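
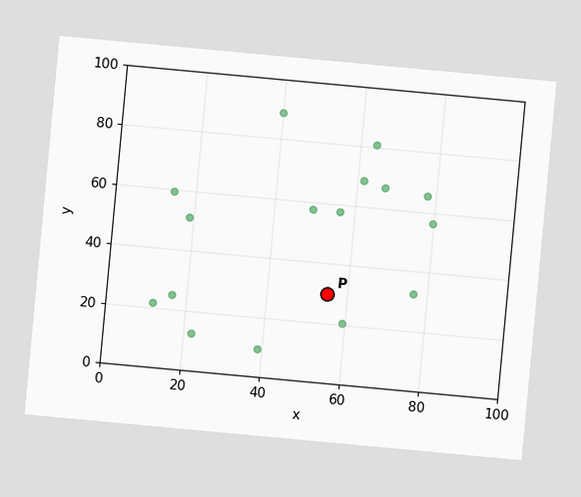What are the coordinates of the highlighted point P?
(55, 30)

The chart is tilted about 5° clockwise. Following the gridlines from P to each axis, P sits at (55, 30).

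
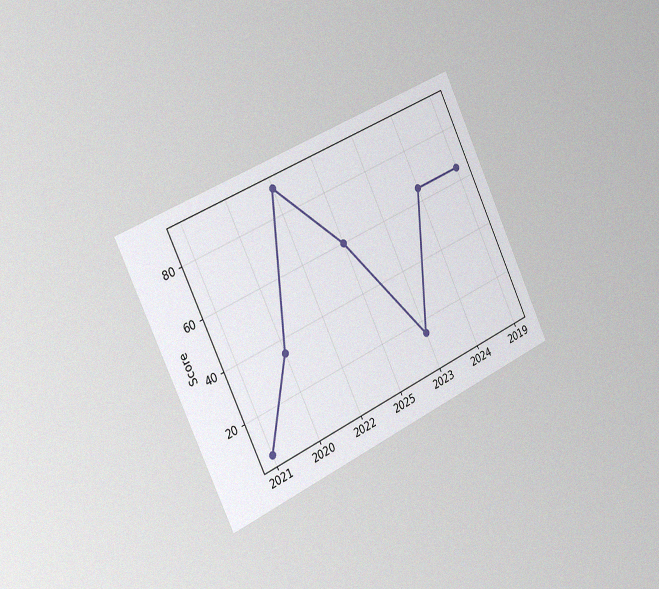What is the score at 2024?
65

The chart is tilted about 26° counter-clockwise and viewed slightly from the left, with some photo noise. At 2024, the line is at 65.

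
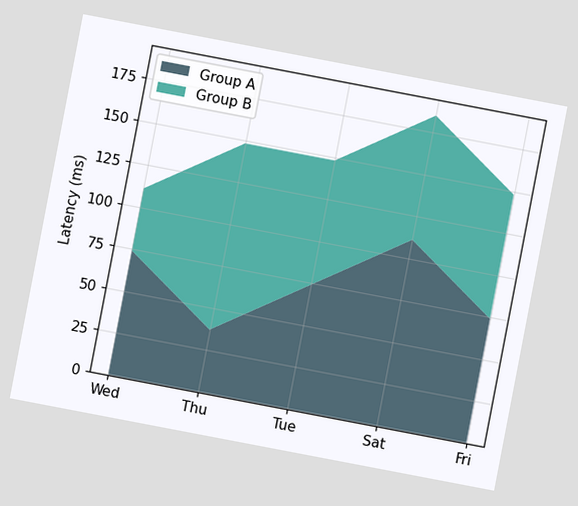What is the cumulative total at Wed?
111ms

The chart is tilted about 11° clockwise. The stacked total at Wed reaches 111ms.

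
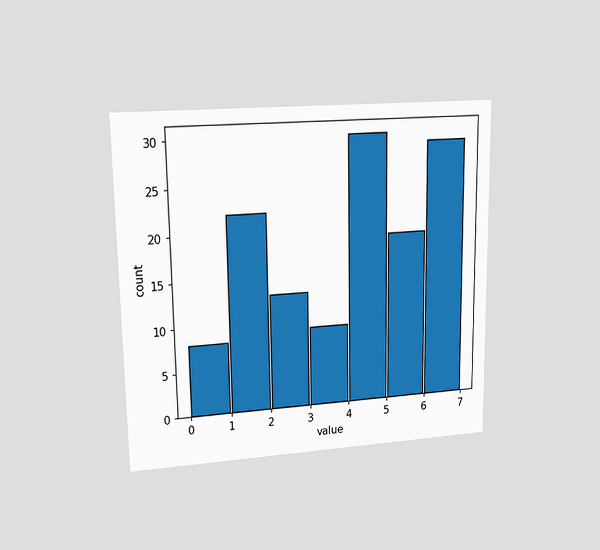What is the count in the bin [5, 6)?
The chart is viewed at a slight angle. The [5, 6) bin has height 19.

19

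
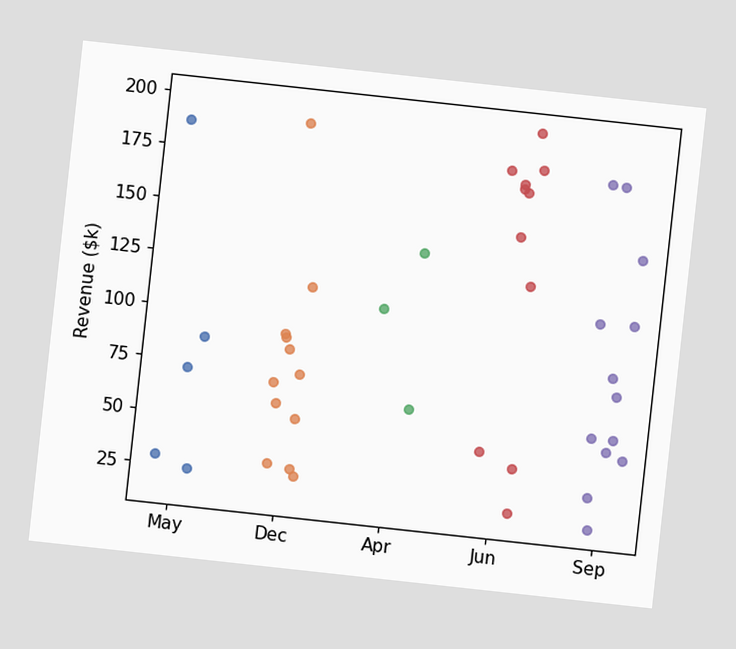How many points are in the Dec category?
The chart is tilted about 6° clockwise. Counting the markers in the Dec column gives 12.

12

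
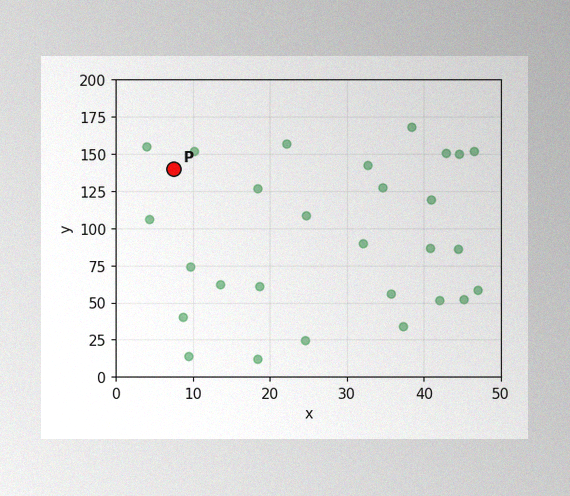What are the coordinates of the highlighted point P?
The image has some photo noise and uneven lighting. Following the gridlines from P to each axis, P sits at (7.5, 140).

(7.5, 140)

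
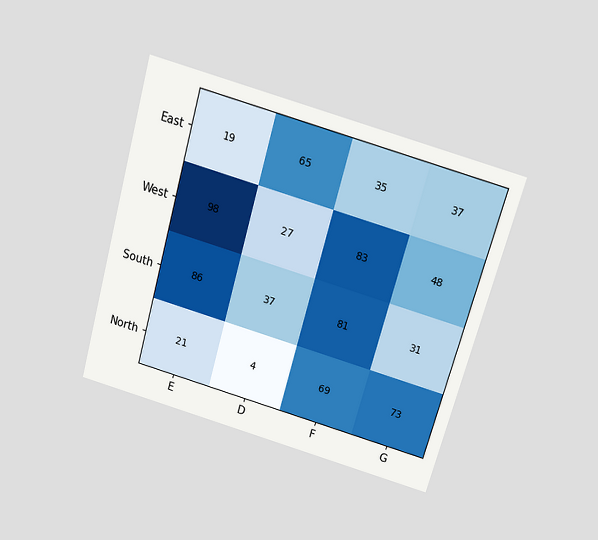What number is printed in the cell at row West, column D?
The chart is tilted about 16° clockwise and viewed slightly from above. The (West, D) cell reads 27.

27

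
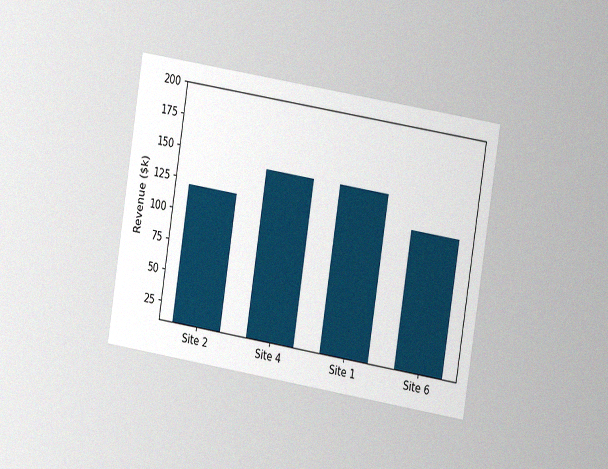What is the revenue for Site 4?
The chart is tilted about 9° clockwise and viewed slightly from the right, with some photo noise. Reading along the chart's y-axis, the Site 4 bar reaches $144k.

$144k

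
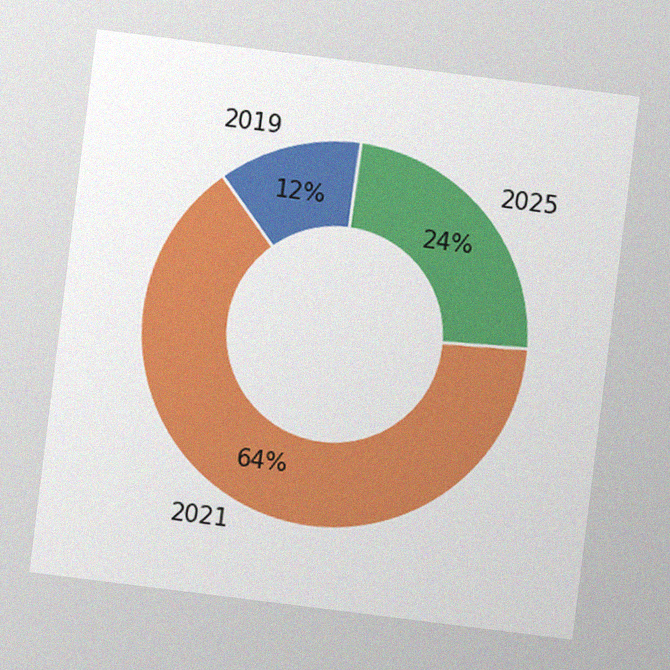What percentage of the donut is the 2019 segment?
The chart is tilted about 7° clockwise, with some photo noise. The 2019 segment takes up 12% of the ring.

12%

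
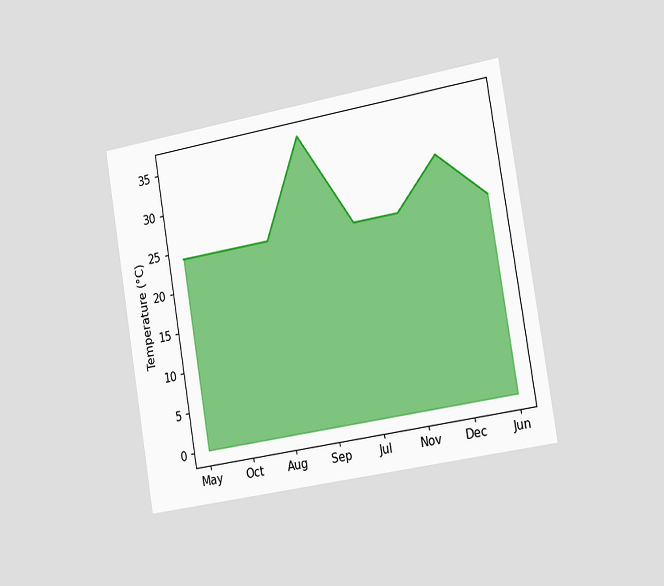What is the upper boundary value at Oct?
The chart is tilted about 9° counter-clockwise and viewed slightly from the right. At Oct the upper boundary is at 24°C.

24°C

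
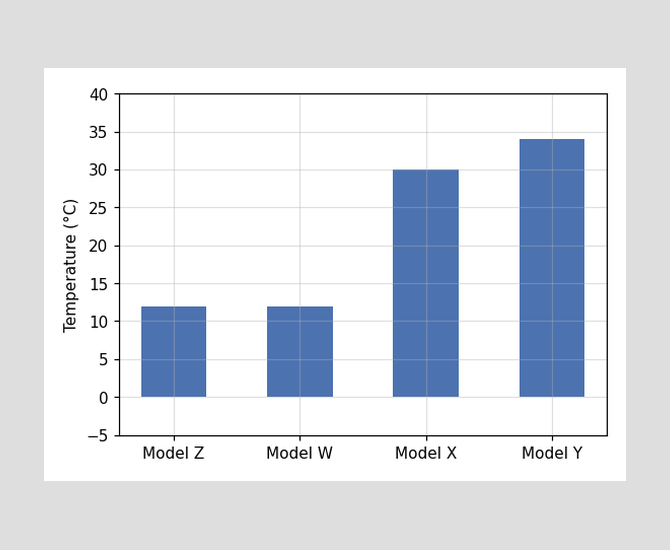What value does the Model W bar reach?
Reading along the chart's y-axis, the Model W bar reaches 12°C.

12°C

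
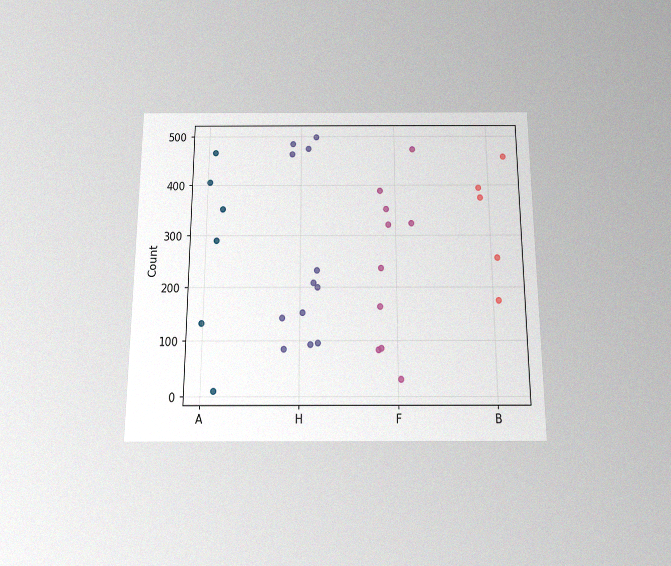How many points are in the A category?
6

The chart is viewed slightly from below, with some photo noise. Counting the markers in the A column gives 6.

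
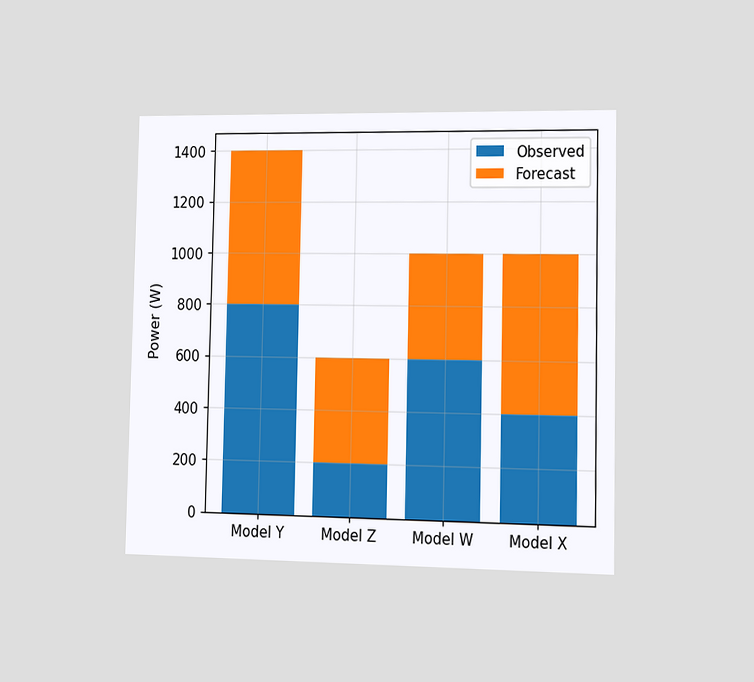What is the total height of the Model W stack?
1000W

The chart is viewed slightly from the right. The Model W stack's top reaches 1000W on the y-axis.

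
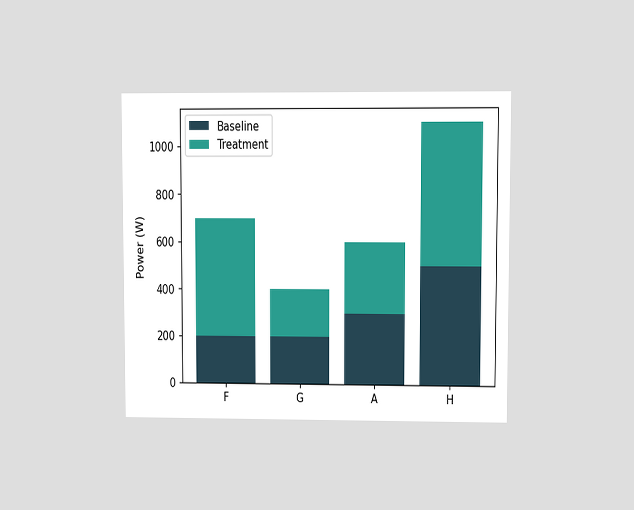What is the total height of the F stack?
700W

The chart is viewed at a slight angle. The F stack's top reaches 700W on the y-axis.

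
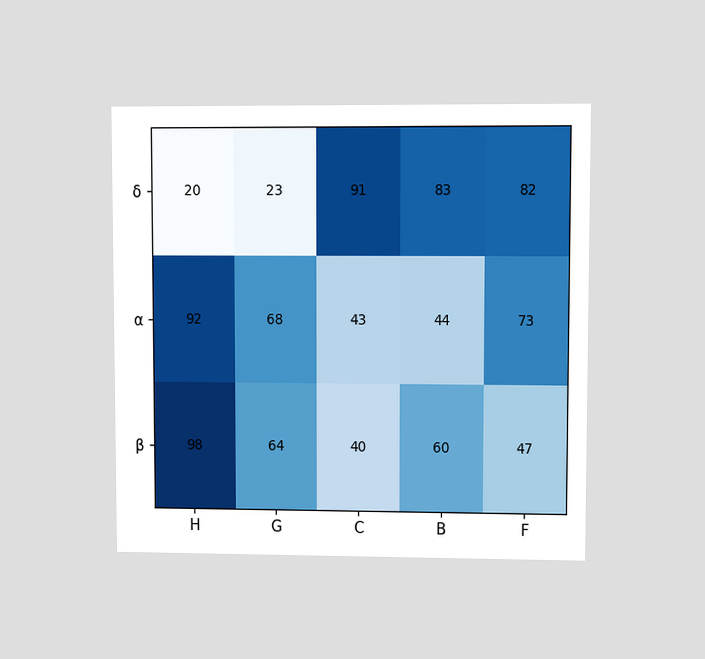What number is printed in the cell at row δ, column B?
83

The chart is viewed at a slight angle. The (δ, B) cell reads 83.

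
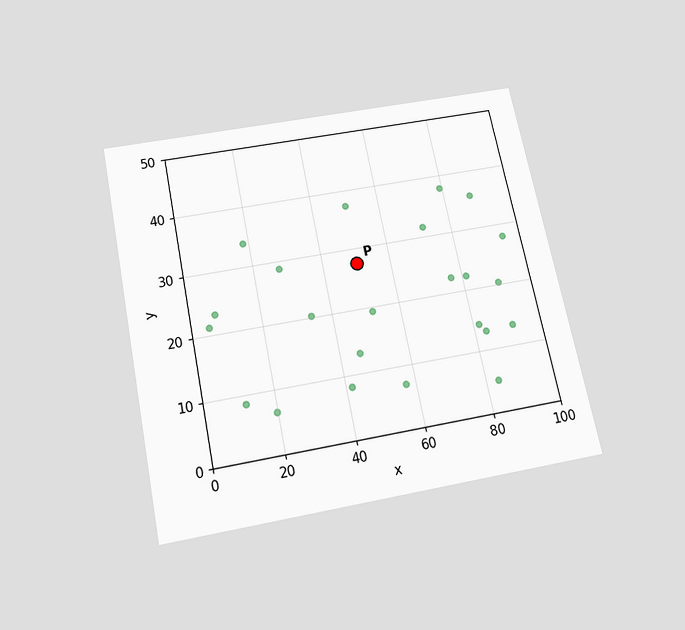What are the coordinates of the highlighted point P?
The chart is tilted about 12° counter-clockwise and viewed slightly from below. Following the gridlines from P to each axis, P sits at (50, 27.5).

(50, 27.5)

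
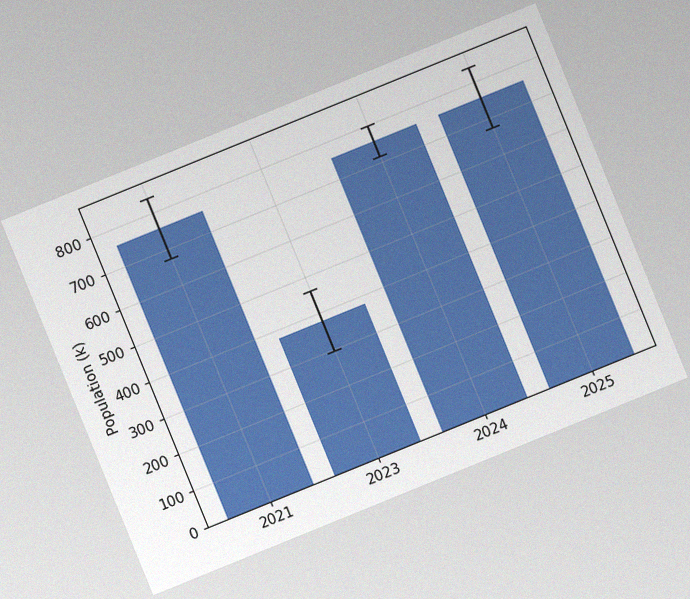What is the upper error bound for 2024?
798k

The chart is tilted about 22° counter-clockwise, with some photo noise. The 2024 bar's upper whisker reaches 798k.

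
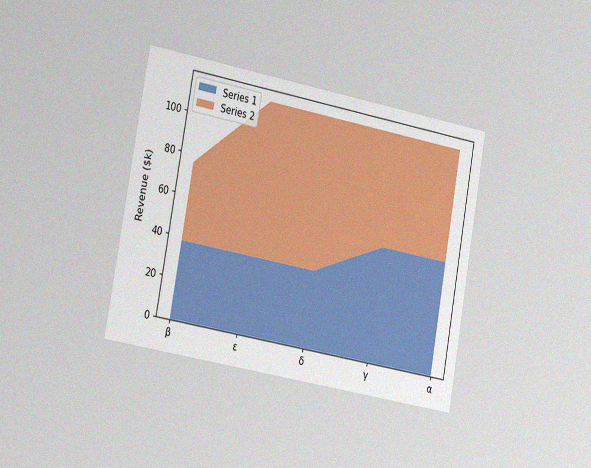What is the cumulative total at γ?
The chart is tilted about 10° clockwise and viewed slightly from the left, with some photo noise. The stacked total at γ reaches $114k.

$114k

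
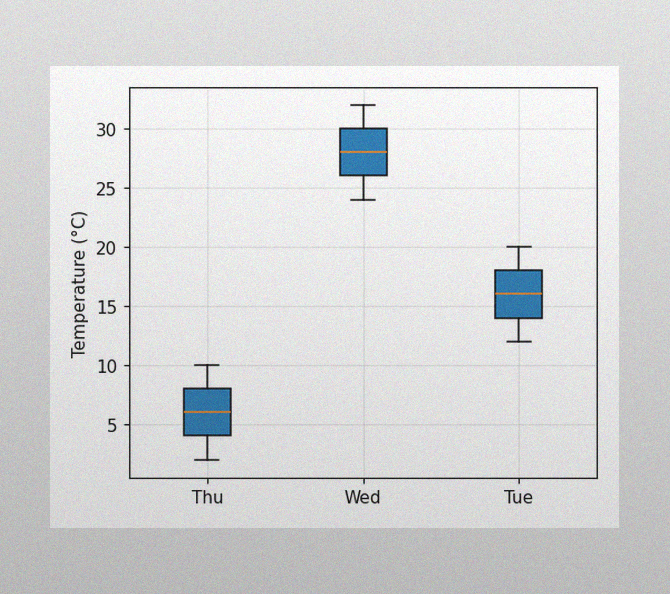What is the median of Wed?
The image has some photo noise and uneven lighting. The median line in the Wed box sits at 28°C.

28°C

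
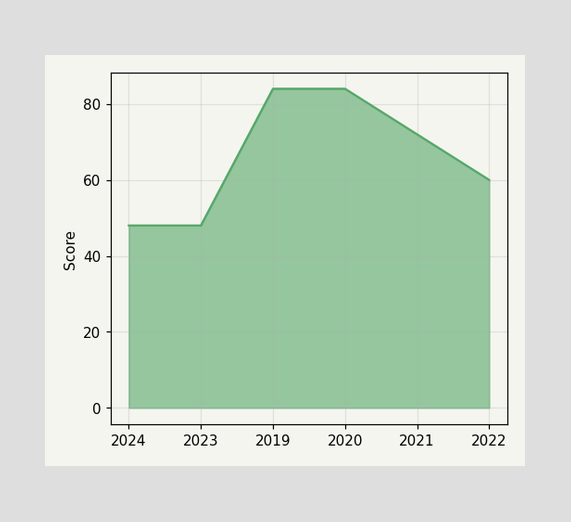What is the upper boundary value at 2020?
84

At 2020 the upper boundary is at 84.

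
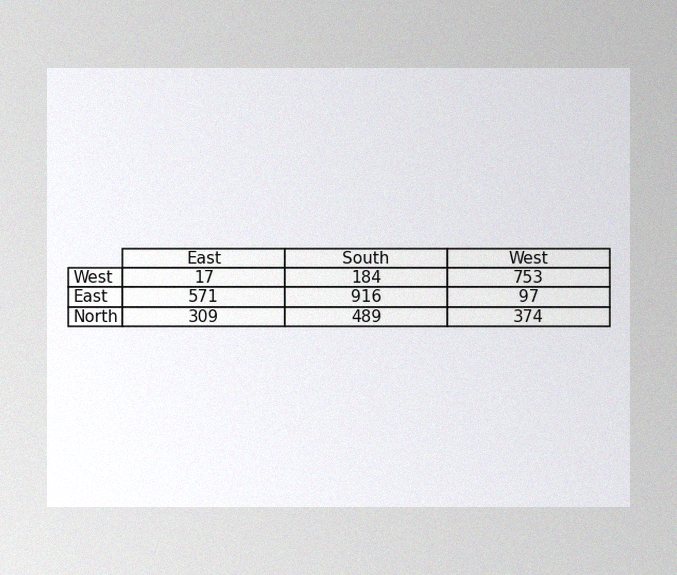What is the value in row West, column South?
184

The image has some photo noise and uneven lighting. The (West, South) cell reads 184.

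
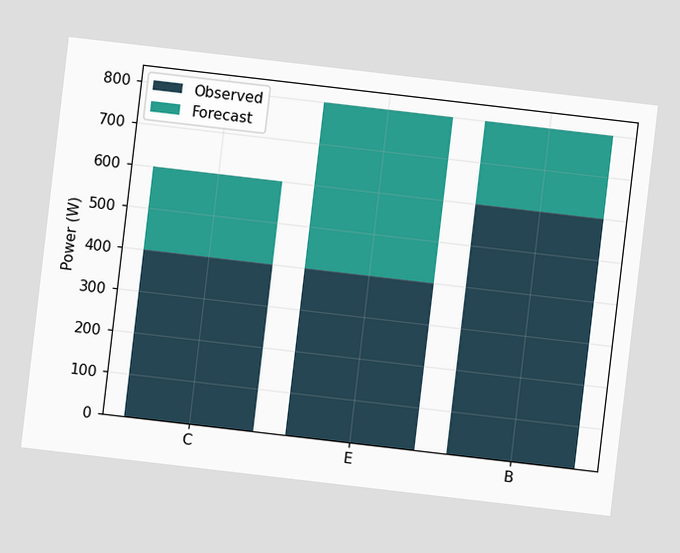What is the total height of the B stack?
The chart is tilted about 7° clockwise. The B stack's top reaches 800W on the y-axis.

800W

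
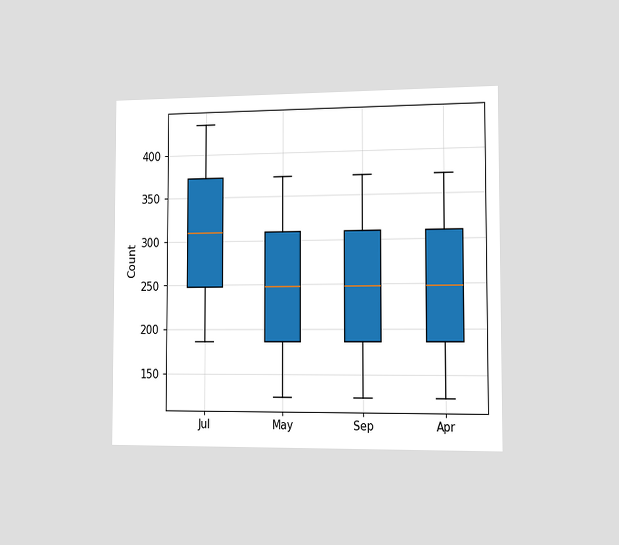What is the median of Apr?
The chart is viewed slightly from the right. The median line in the Apr box sits at 248.

248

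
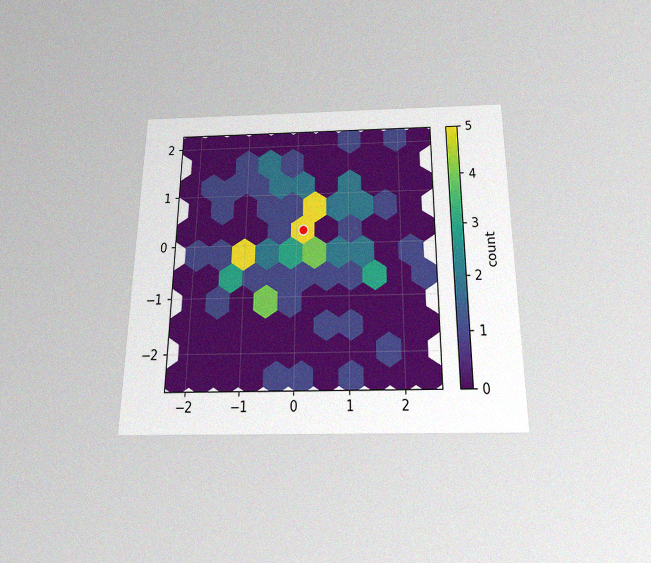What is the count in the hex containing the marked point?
5

The chart is viewed slightly from below, with some photo noise. The marked hex reads 5 on the colorbar.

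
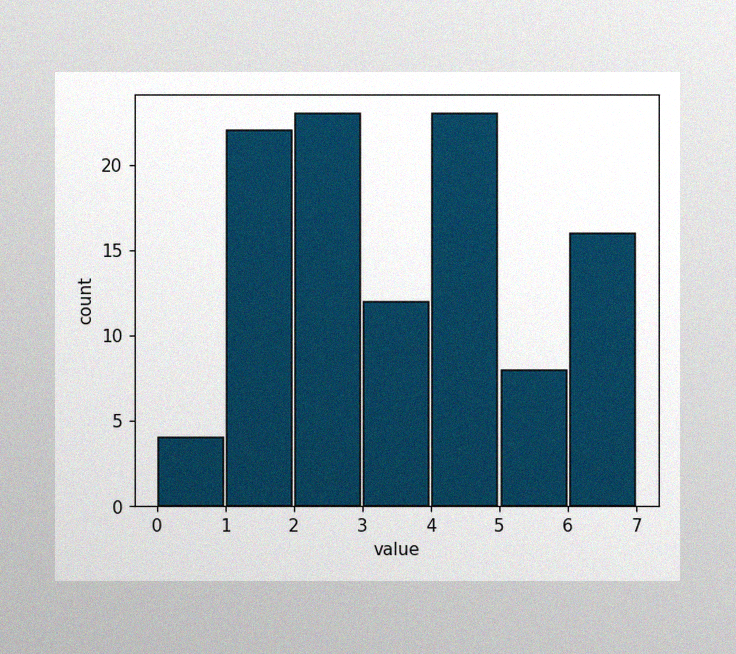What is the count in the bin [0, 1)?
The image has some photo noise and uneven lighting. The [0, 1) bin has height 4.

4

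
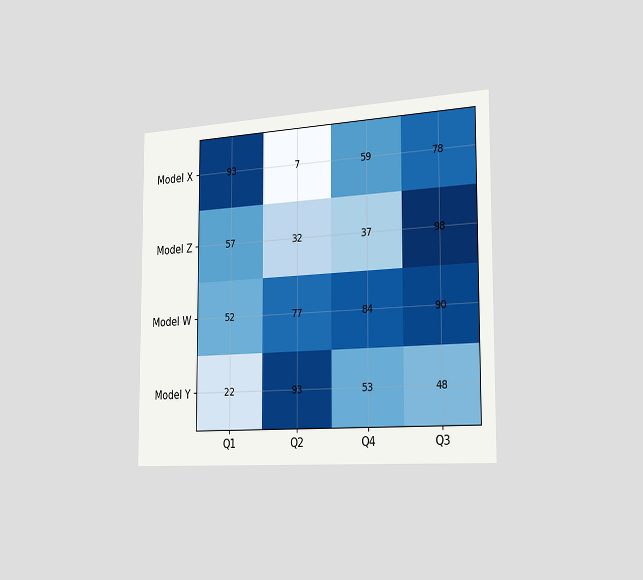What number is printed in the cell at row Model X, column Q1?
The chart is viewed slightly from the right. The (Model X, Q1) cell reads 93.

93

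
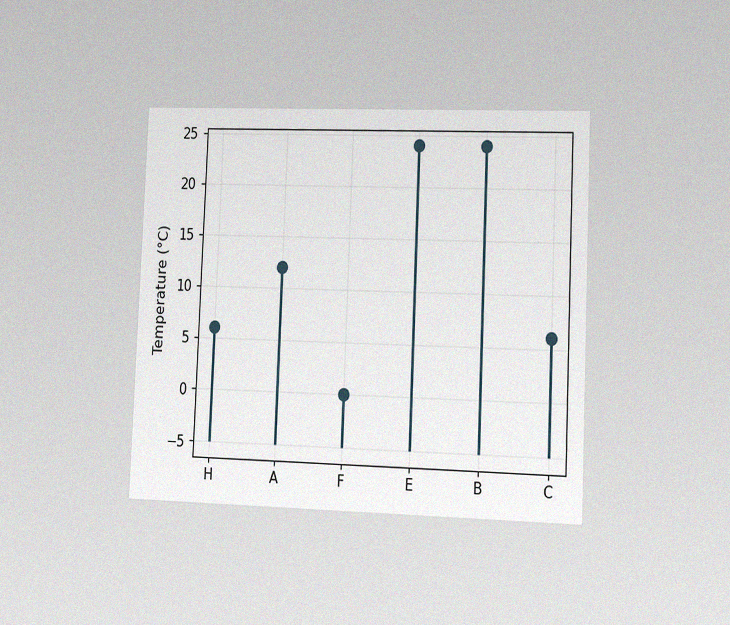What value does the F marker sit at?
0°C

The chart is tilted about 2° clockwise and viewed slightly from the right, with some photo noise. The F marker sits at 0°C.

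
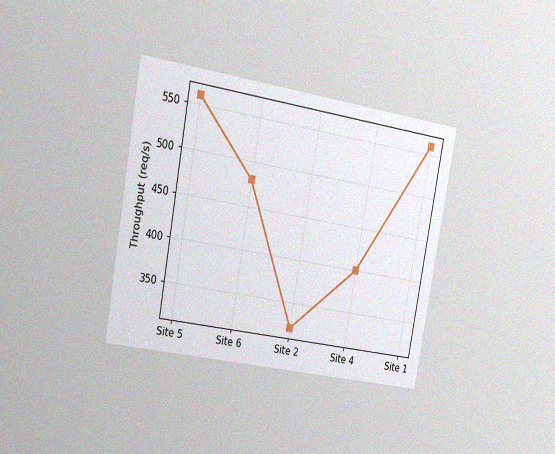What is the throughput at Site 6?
480req/s

The chart is tilted about 10° clockwise and viewed slightly from the left, with some photo noise. At Site 6, the line is at 480req/s.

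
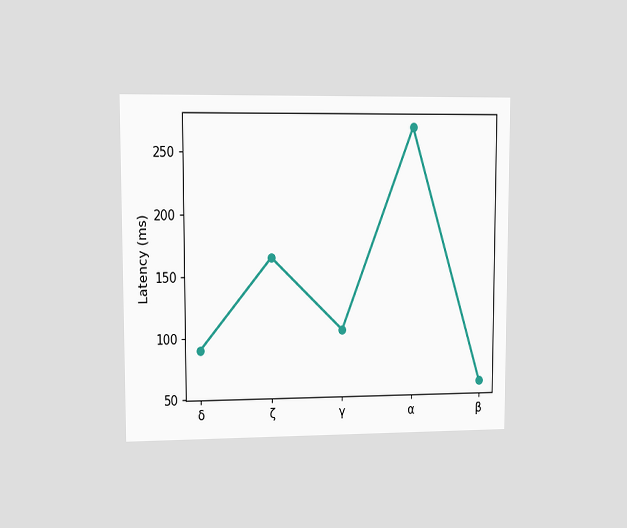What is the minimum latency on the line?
60ms

The chart is viewed at a slight angle. The lowest point is at β, and reading across to the y-axis gives 60ms.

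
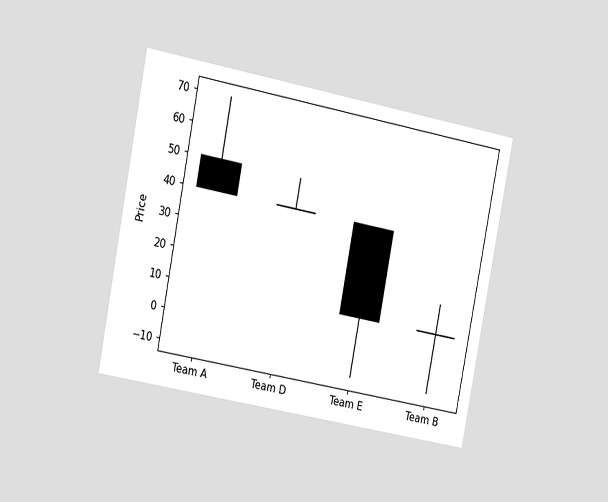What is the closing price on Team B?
The chart is tilted about 11° clockwise and viewed slightly from the left. The Team B candle closes at 10.

10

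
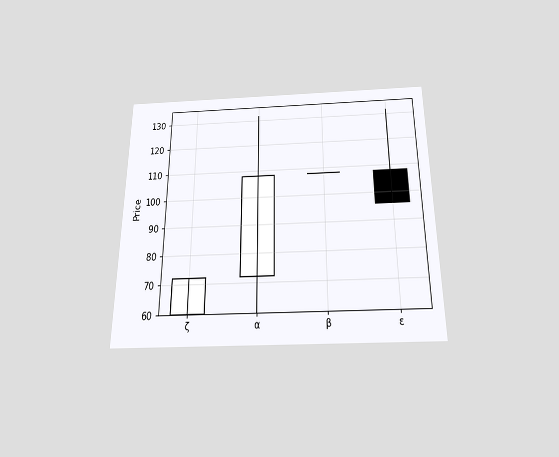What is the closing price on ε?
The chart is viewed slightly from below. The ε candle closes at 96.

96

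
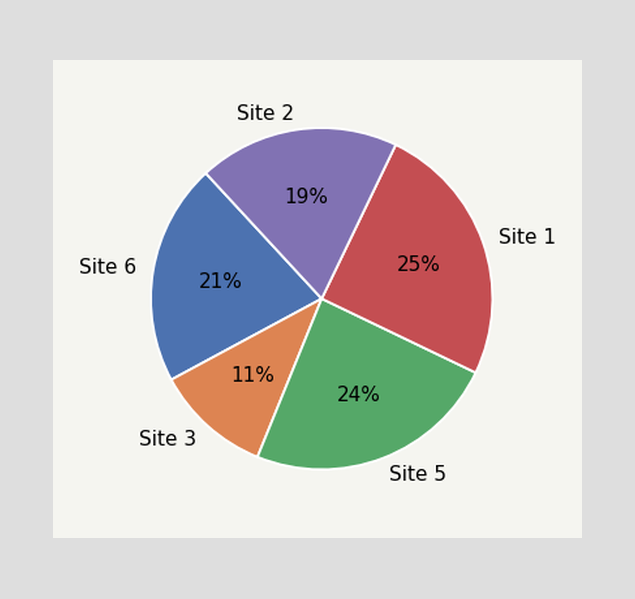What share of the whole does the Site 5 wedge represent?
The Site 5 slice takes up 24% of the pie.

24%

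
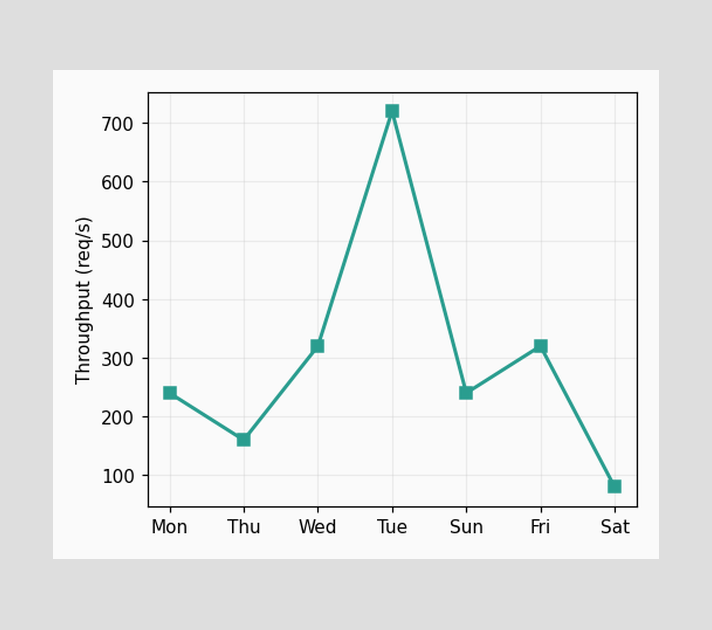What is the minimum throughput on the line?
The lowest point is at Sat, and reading across to the y-axis gives 80req/s.

80req/s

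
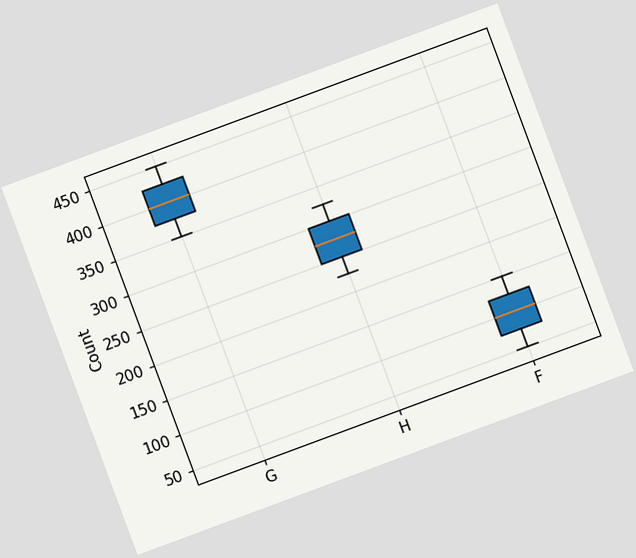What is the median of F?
100

The chart is tilted about 20° counter-clockwise. The median line in the F box sits at 100.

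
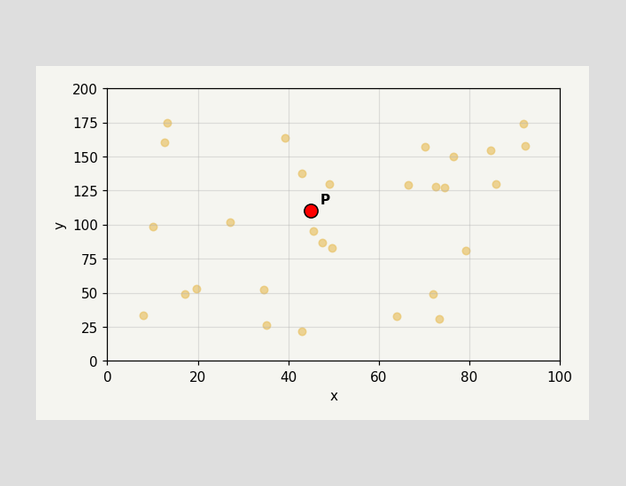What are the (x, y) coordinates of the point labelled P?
Following the gridlines from P to each axis, P sits at (45, 110).

(45, 110)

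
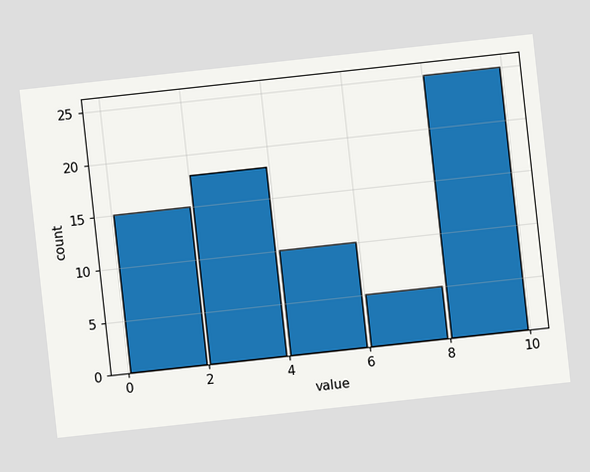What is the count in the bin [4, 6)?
10

The chart is tilted about 6° counter-clockwise. The [4, 6) bin has height 10.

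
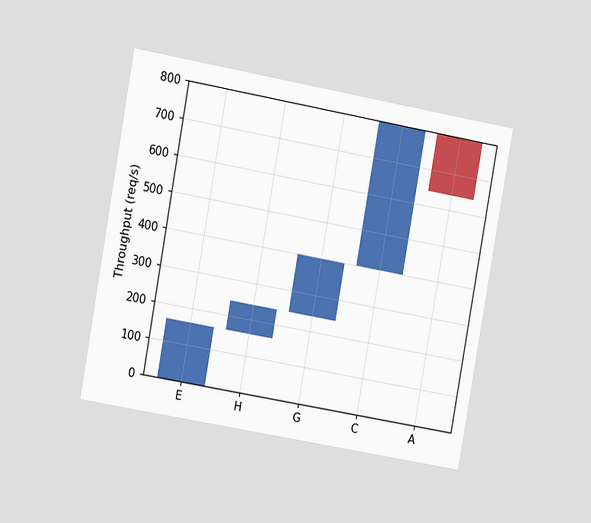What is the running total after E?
The chart is tilted about 10° clockwise and viewed slightly from the left. After E the running total reaches 160req/s.

160req/s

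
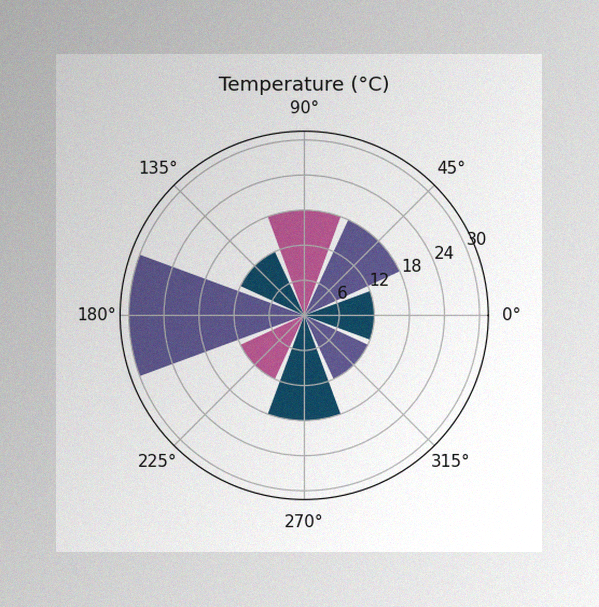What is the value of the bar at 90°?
18°C

The image has some photo noise and uneven lighting. The bar at 90° reaches 18°C on the radial axis.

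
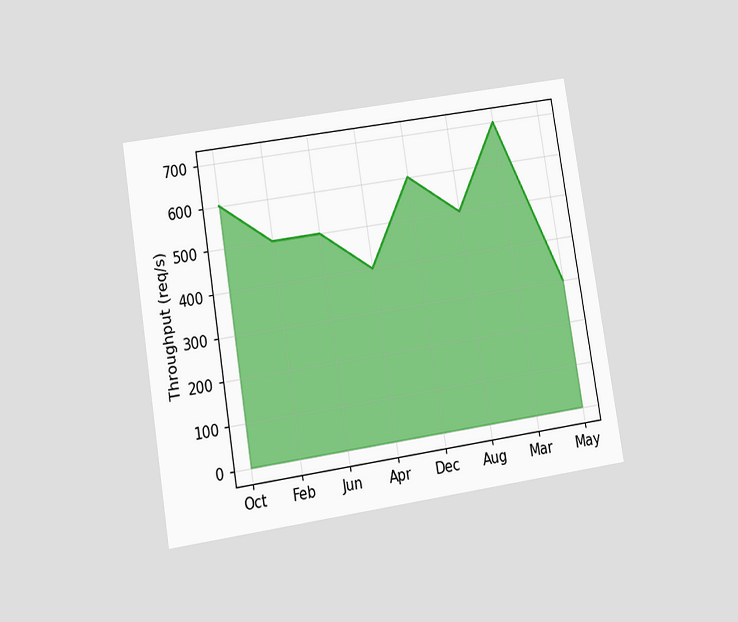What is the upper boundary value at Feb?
The chart is tilted about 9° counter-clockwise and viewed at a slight angle. At Feb the upper boundary is at 500req/s.

500req/s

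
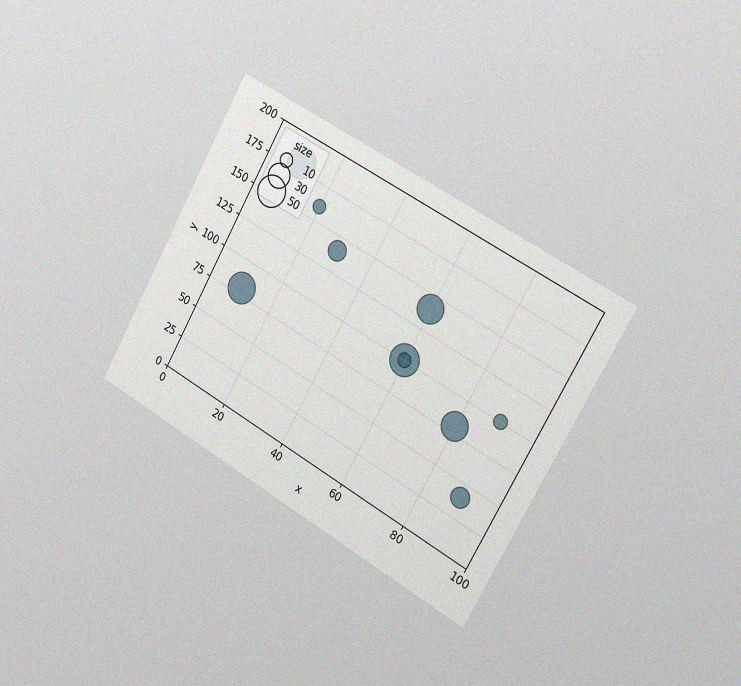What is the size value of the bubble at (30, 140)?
20

The chart is tilted about 29° clockwise and viewed slightly from the right, with some photo noise. Matching the bubble at (30, 140) against the size legend gives 20.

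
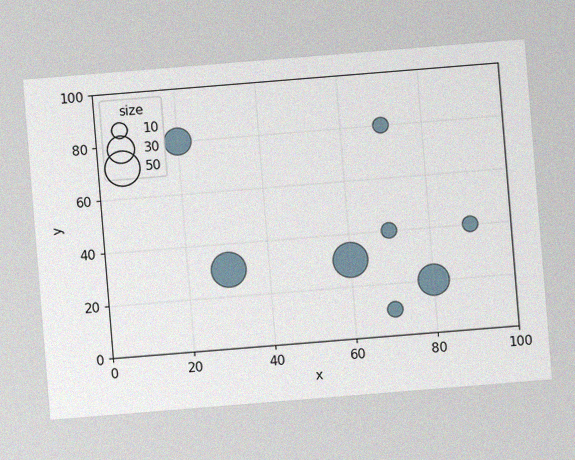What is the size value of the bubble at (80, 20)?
The chart is tilted about 5° counter-clockwise, with some photo noise. Matching the bubble at (80, 20) against the size legend gives 40.

40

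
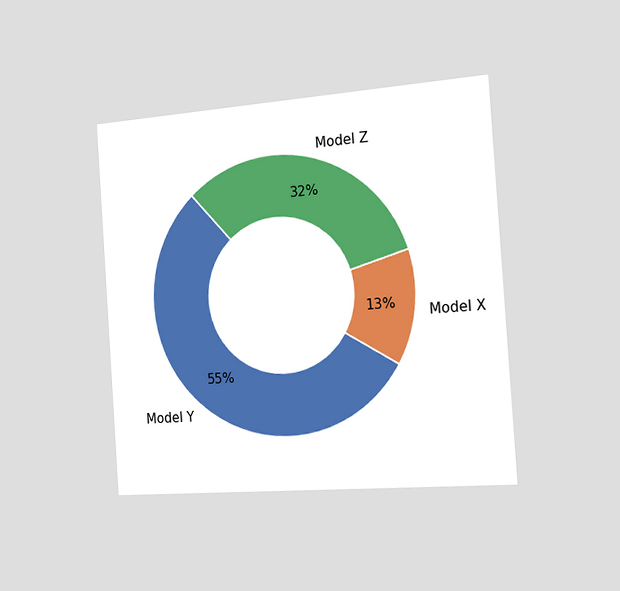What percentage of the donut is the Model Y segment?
55%

The chart is tilted about 4° counter-clockwise and viewed slightly from the right. The Model Y segment takes up 55% of the ring.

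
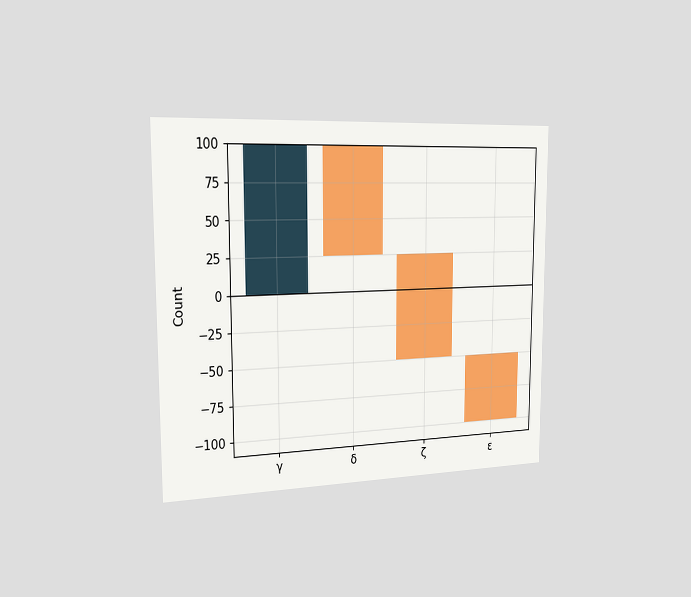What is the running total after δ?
The chart is viewed slightly from the left. After δ the running total reaches 25.

25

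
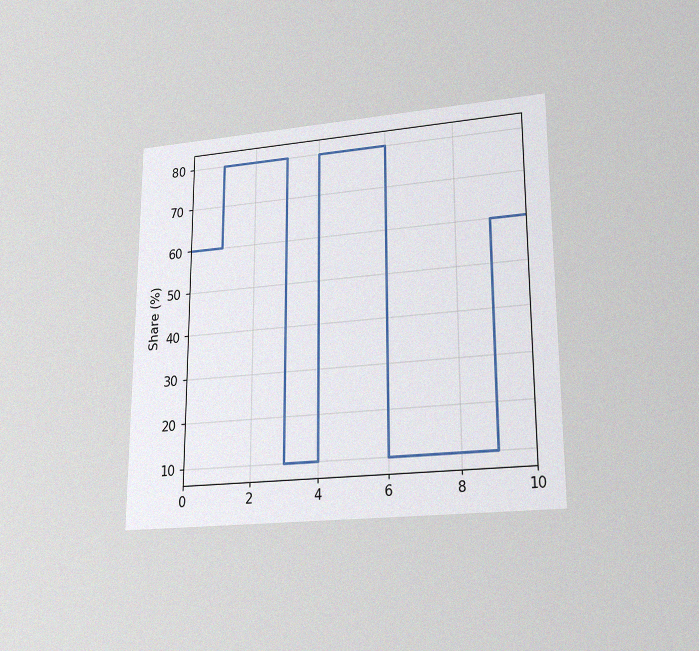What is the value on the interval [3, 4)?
The chart is viewed at a slight angle, with some photo noise. On [3, 4) the step sits at 10%.

10%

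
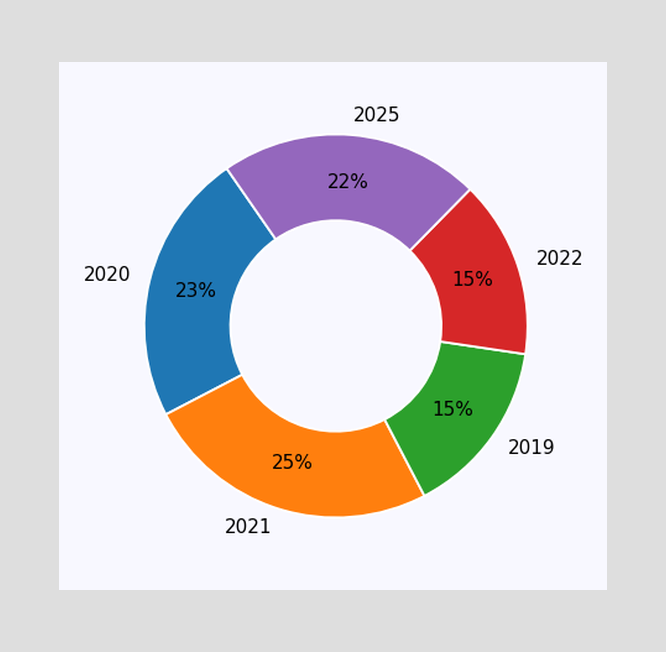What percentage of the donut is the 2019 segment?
The 2019 segment takes up 15% of the ring.

15%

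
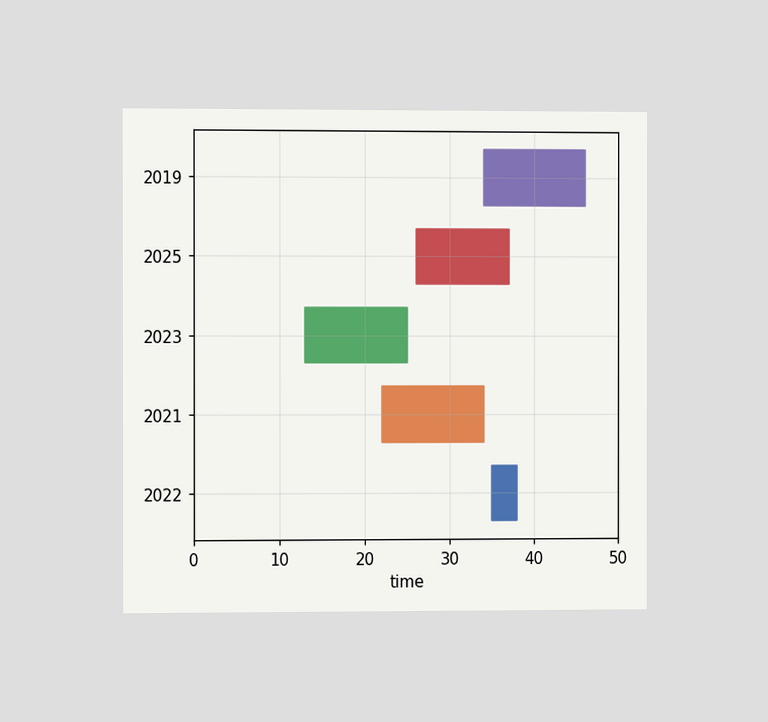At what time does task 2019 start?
34

The chart is viewed at a slight angle. The 2019 bar begins at t=34.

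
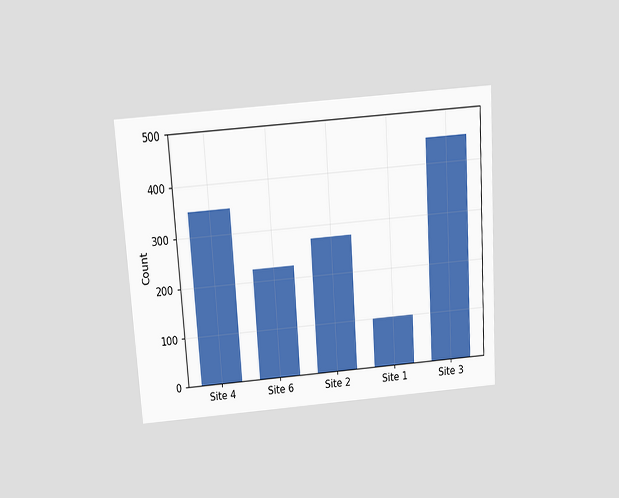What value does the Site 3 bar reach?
450

The chart is tilted about 4° counter-clockwise and viewed slightly from above. Reading along the chart's y-axis, the Site 3 bar reaches 450.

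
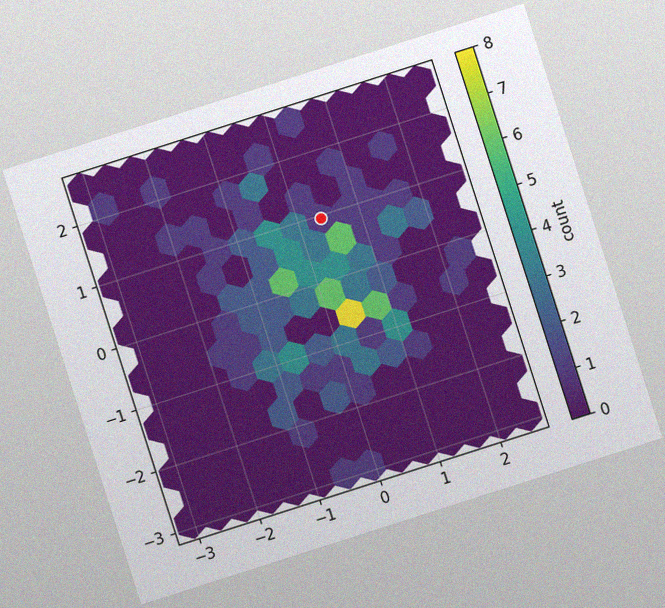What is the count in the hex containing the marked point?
1

The chart is tilted about 18° counter-clockwise, with some photo noise. The marked hex reads 1 on the colorbar.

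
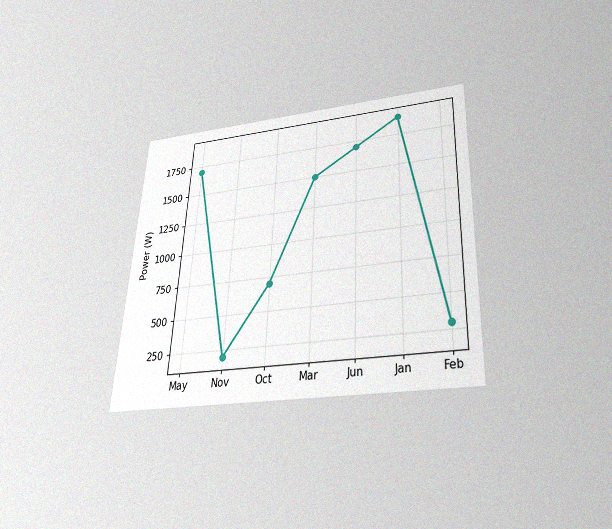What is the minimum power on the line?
200W

The chart is tilted about 3° clockwise and viewed slightly from below, with some photo noise. The lowest point is at Nov, and reading across to the y-axis gives 200W.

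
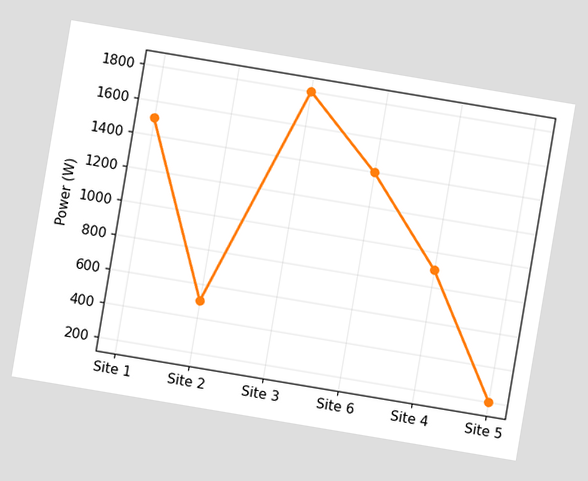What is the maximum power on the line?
The chart is tilted about 10° clockwise. The highest point is at Site 3, and reading across to the y-axis gives 1800W.

1800W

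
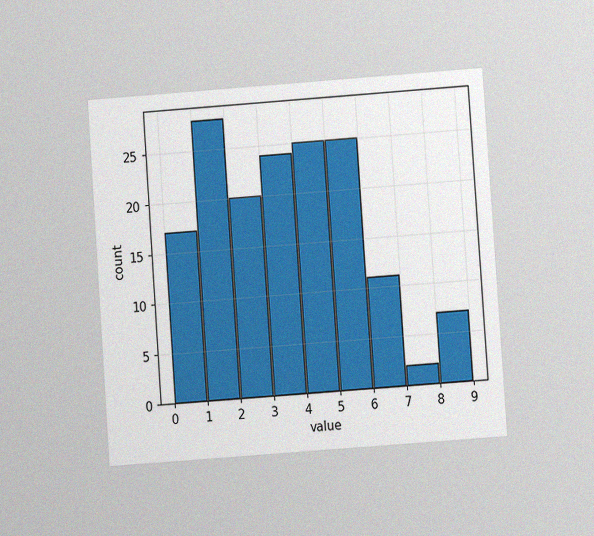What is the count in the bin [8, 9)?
The chart is tilted about 4° counter-clockwise and viewed at a slight angle, with some photo noise. The [8, 9) bin has height 7.

7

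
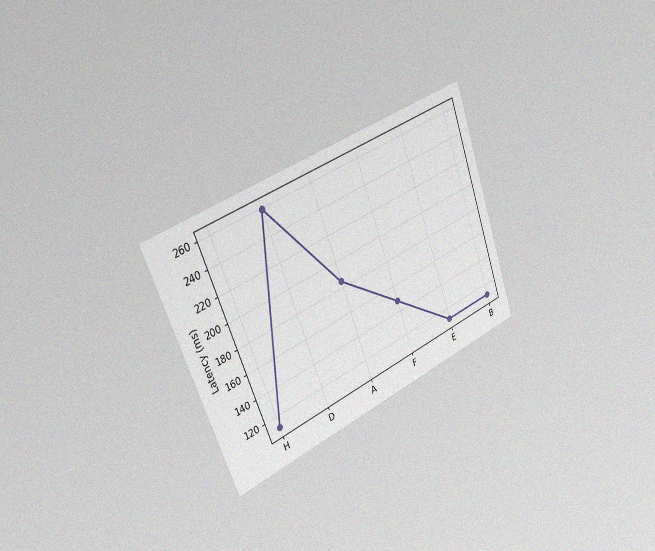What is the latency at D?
259ms

The chart is tilted about 21° counter-clockwise and viewed slightly from the left, with some photo noise. At D, the line is at 259ms.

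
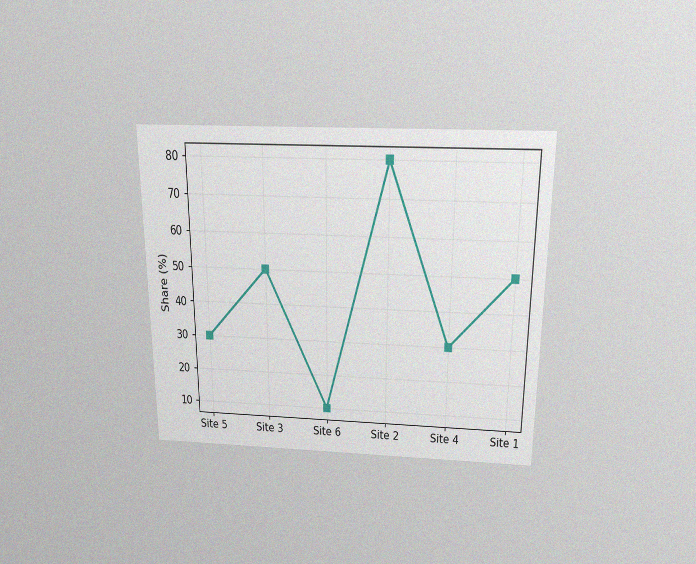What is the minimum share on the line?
10%

The chart is viewed slightly from above, with some photo noise. The lowest point is at Site 6, and reading across to the y-axis gives 10%.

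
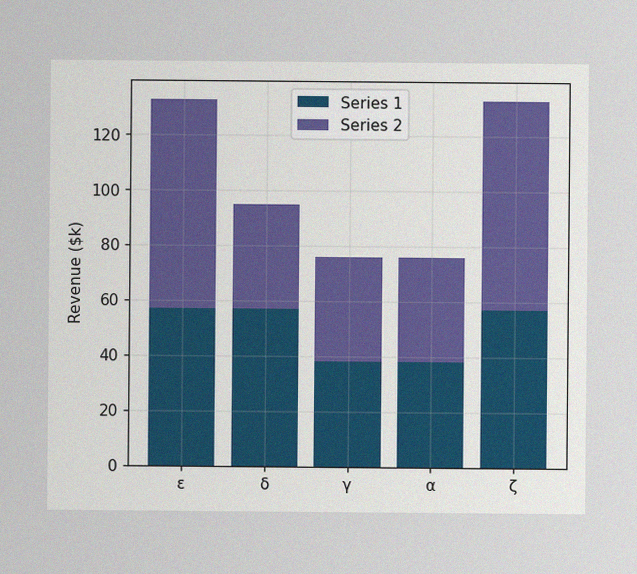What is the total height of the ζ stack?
$133k

The image has some photo noise and uneven lighting. The ζ stack's top reaches $133k on the y-axis.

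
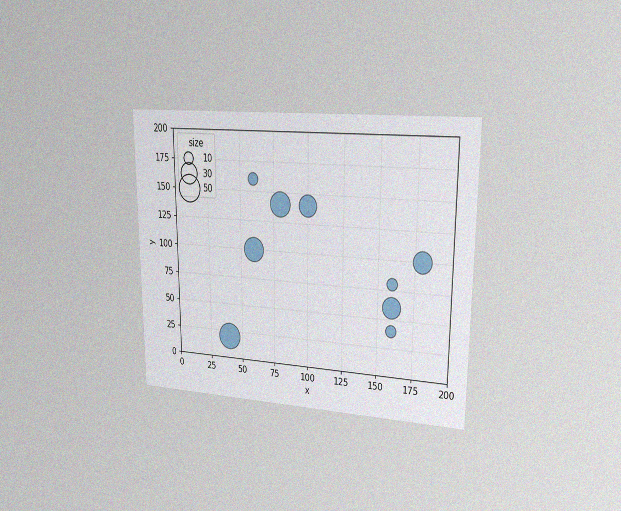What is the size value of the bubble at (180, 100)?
The chart is viewed slightly from the right, with some photo noise. Matching the bubble at (180, 100) against the size legend gives 30.

30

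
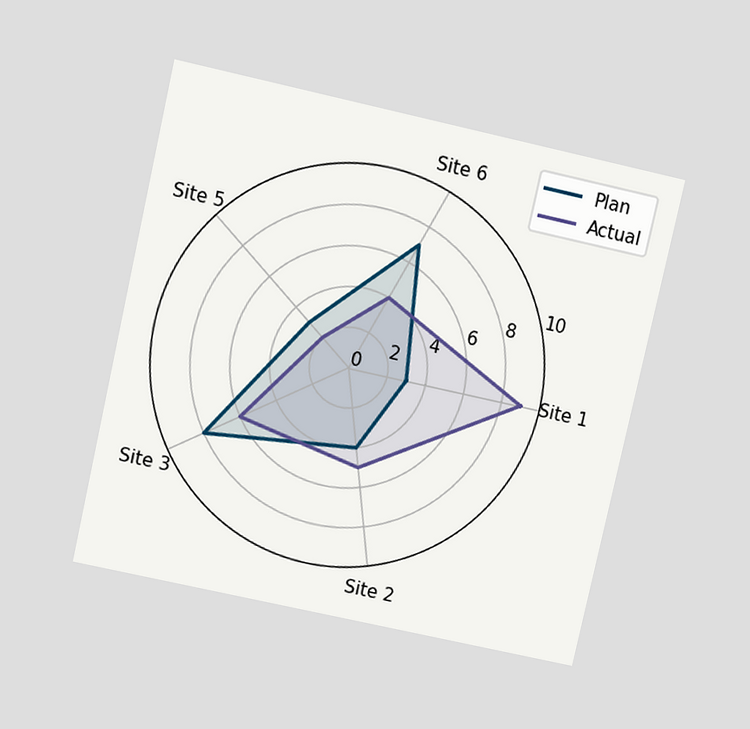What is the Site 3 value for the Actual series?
6

The chart is tilted about 13° clockwise and viewed slightly from above. On the Site 3 axis, Actual reaches 6.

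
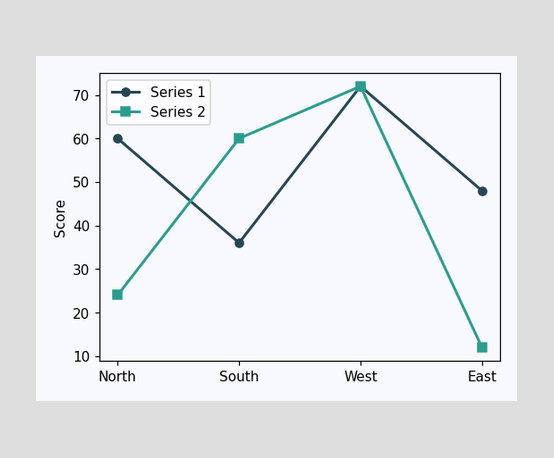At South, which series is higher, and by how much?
At South, Series 2 sits above the other line by 24.

Series 2, by 24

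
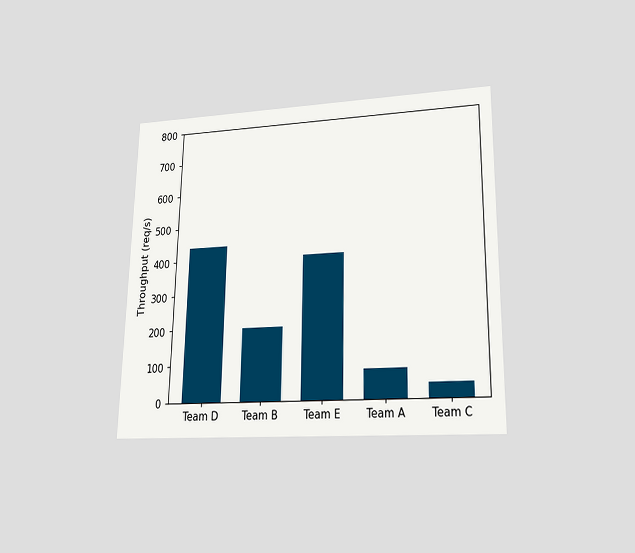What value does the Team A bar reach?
The chart is viewed at a slight angle. Reading along the chart's y-axis, the Team A bar reaches 80req/s.

80req/s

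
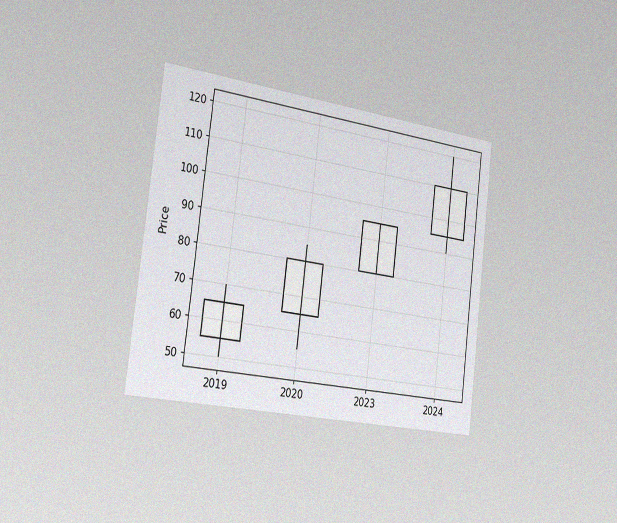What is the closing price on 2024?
110

The chart is tilted about 7° clockwise and viewed slightly from the left, with some photo noise. The 2024 candle closes at 110.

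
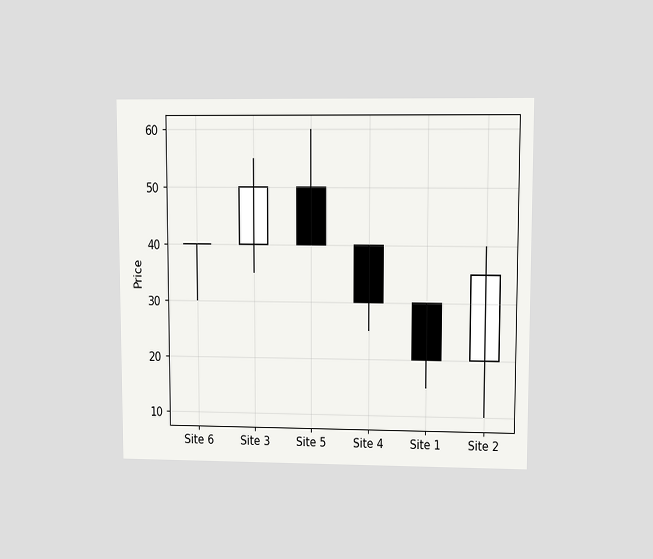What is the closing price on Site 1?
The chart is viewed at a slight angle. The Site 1 candle closes at 20.

20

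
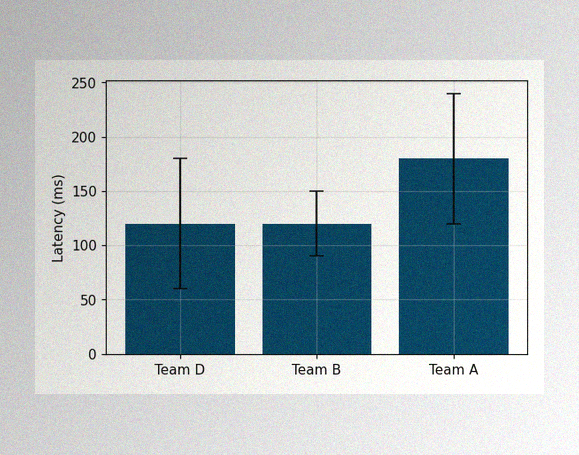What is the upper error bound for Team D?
The image has some photo noise and uneven lighting. The Team D bar's upper whisker reaches 180ms.

180ms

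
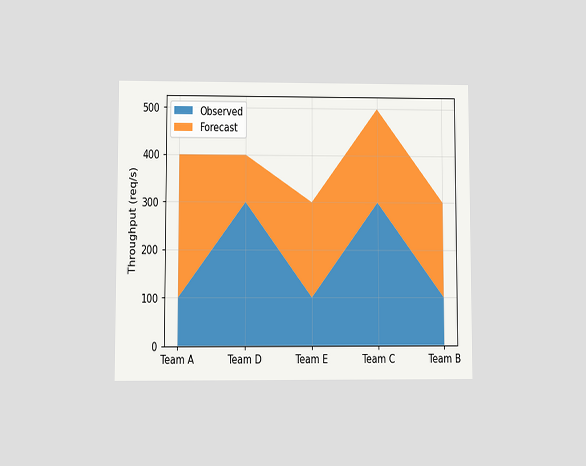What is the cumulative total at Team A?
The chart is viewed at a slight angle. The stacked total at Team A reaches 400req/s.

400req/s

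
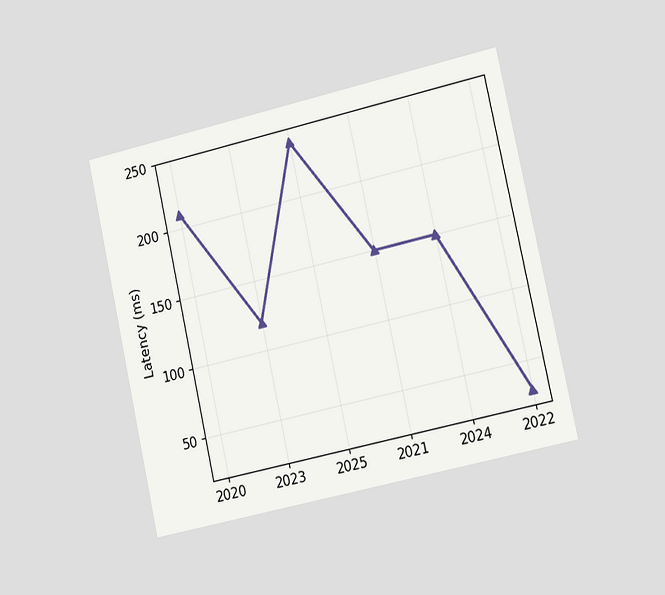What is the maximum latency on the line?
The chart is tilted about 12° counter-clockwise and viewed slightly from the right. The highest point is at 2025, and reading across to the y-axis gives 240ms.

240ms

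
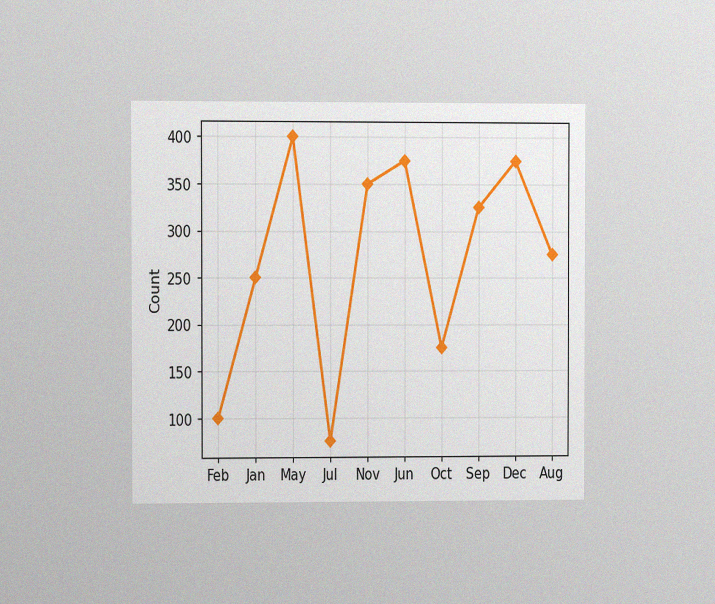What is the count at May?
The chart is viewed at a slight angle, with some photo noise. At May, the line is at 400.

400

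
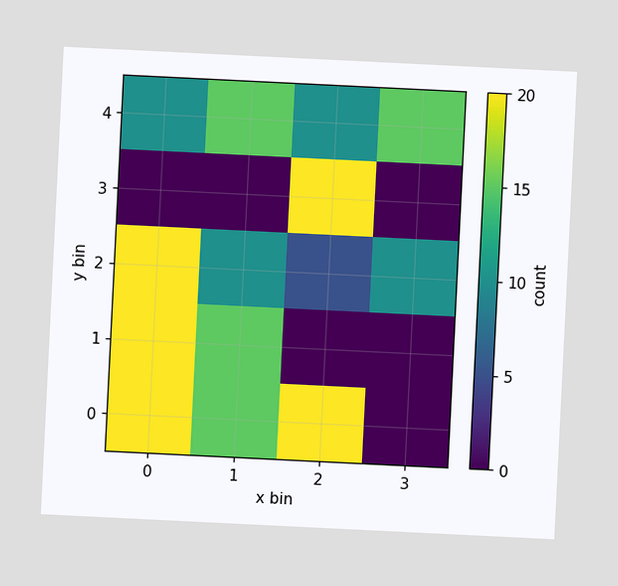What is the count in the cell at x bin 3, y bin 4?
15

The chart is tilted about 3° clockwise. Matching the cell (3, 4) against the colorbar gives 15.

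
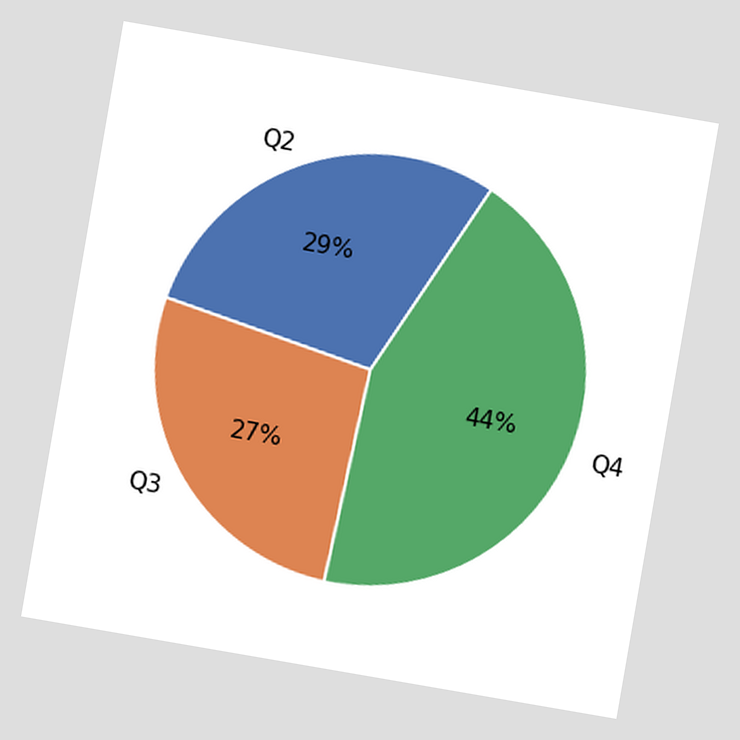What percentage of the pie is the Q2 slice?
The chart is tilted about 10° clockwise. The Q2 slice takes up 29% of the pie.

29%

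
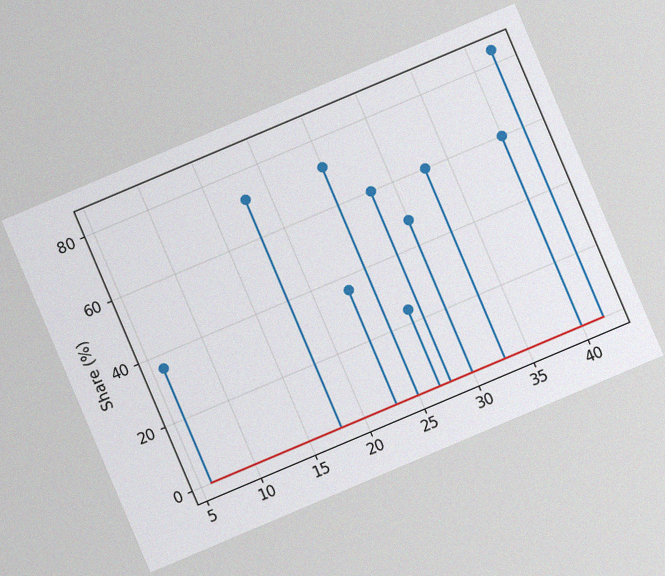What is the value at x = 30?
The chart is tilted about 23° counter-clockwise, with some photo noise. The stem at x=30 reaches 48%.

48%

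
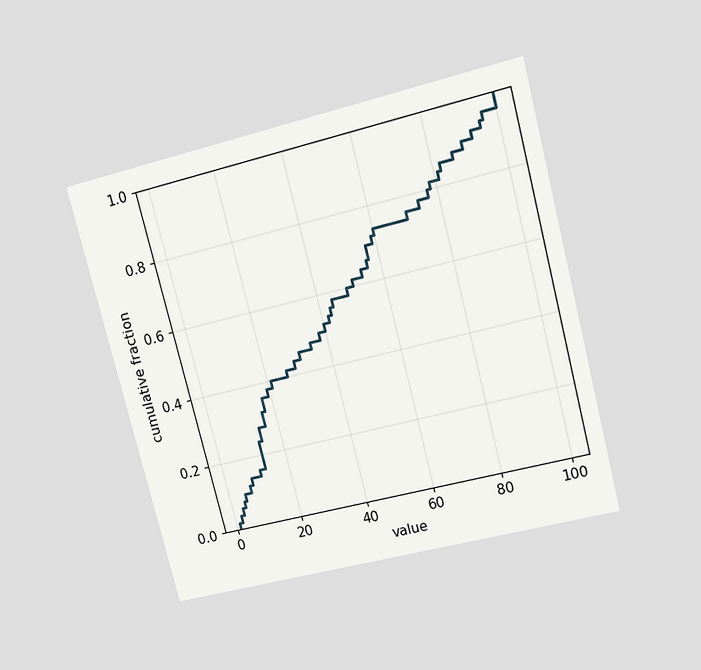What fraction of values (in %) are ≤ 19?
The chart is tilted about 14° counter-clockwise and viewed at a slight angle. At x=19 the ECDF step is at 38%.

38%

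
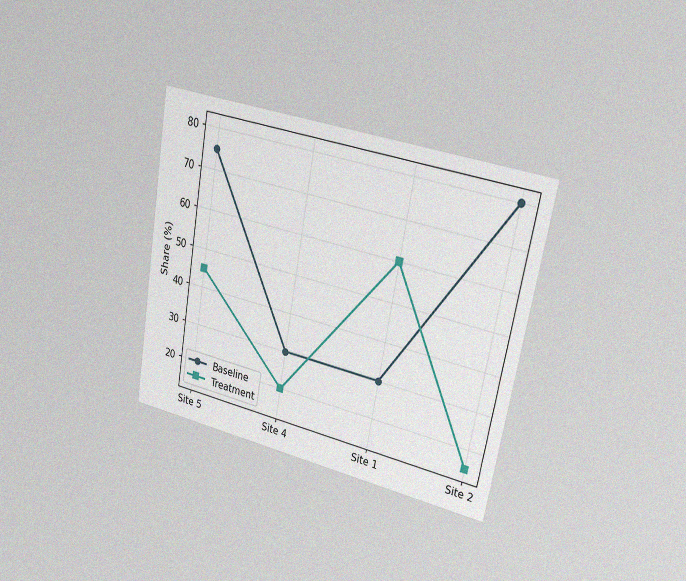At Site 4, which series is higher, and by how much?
Baseline, by 10%

The chart is tilted about 10° clockwise and viewed slightly from the right, with some photo noise. At Site 4, Baseline sits above the other line by 10%.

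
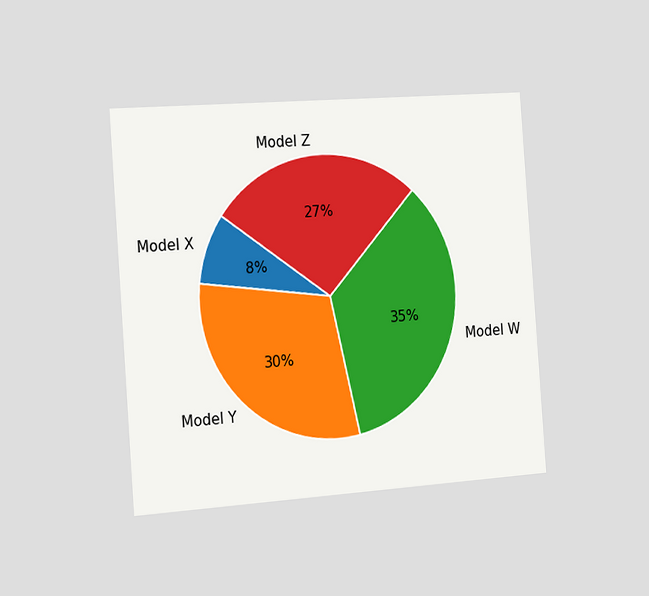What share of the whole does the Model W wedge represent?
The chart is tilted about 4° counter-clockwise and viewed slightly from the left. The Model W slice takes up 35% of the pie.

35%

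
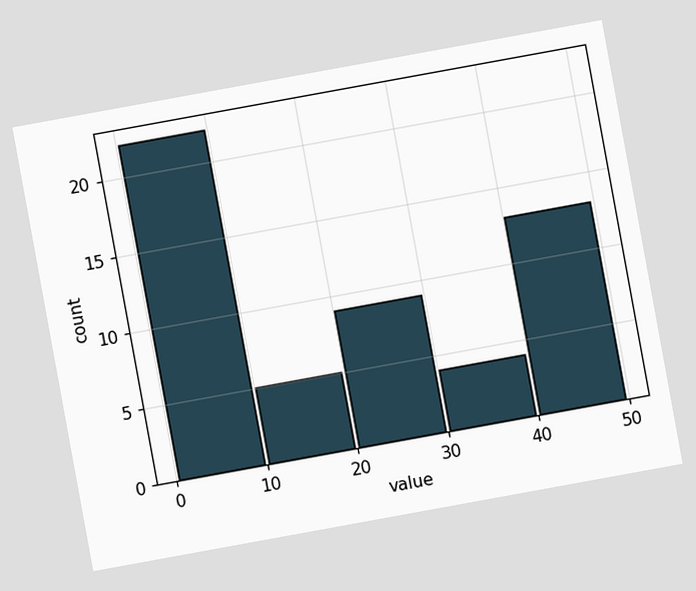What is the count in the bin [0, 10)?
The chart is tilted about 10° counter-clockwise. The [0, 10) bin has height 22.

22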